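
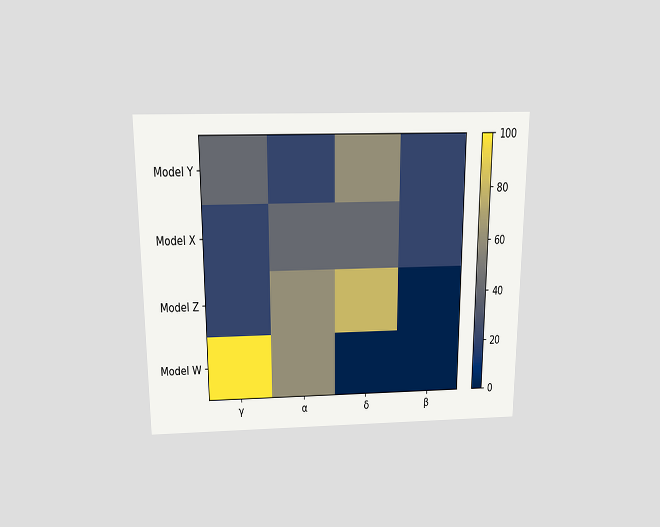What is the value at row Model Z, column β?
The chart is viewed slightly from above. Matching cell (Model Z, β) against the colorbar gives 0.

0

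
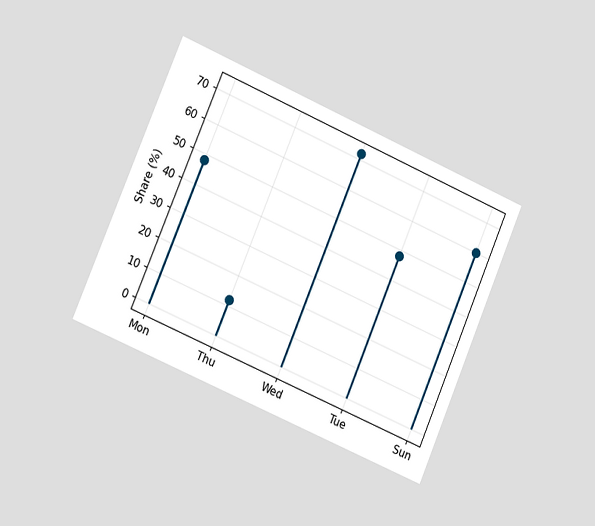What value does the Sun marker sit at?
60%

The chart is tilted about 23° clockwise and viewed slightly from the left. The Sun marker sits at 60%.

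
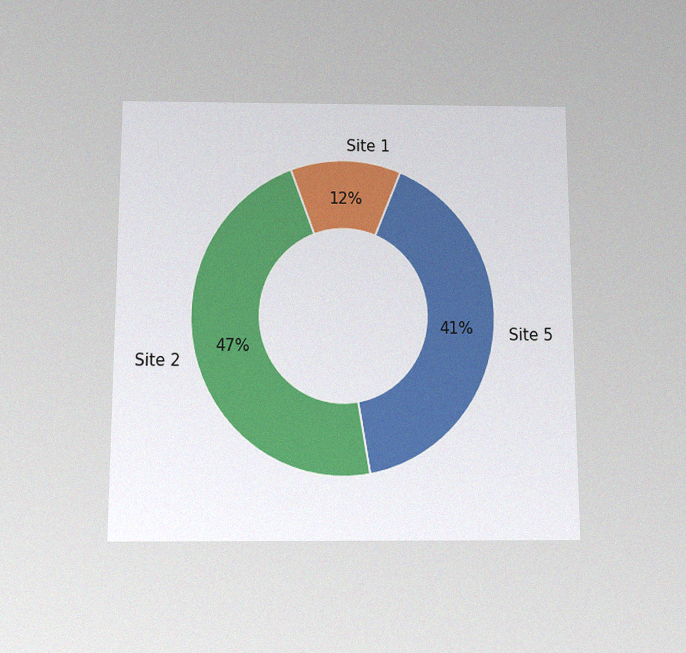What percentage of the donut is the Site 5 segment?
41%

The chart is viewed slightly from below, with some photo noise. The Site 5 segment takes up 41% of the ring.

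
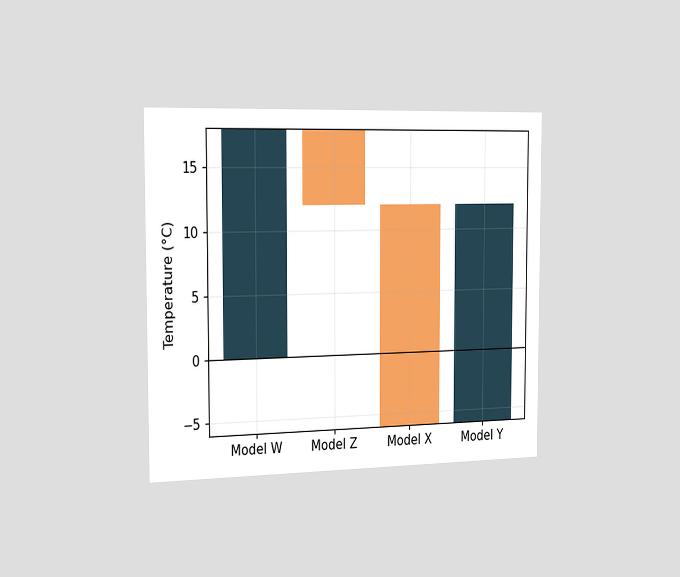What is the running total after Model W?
18°C

The chart is viewed slightly from the left. After Model W the running total reaches 18°C.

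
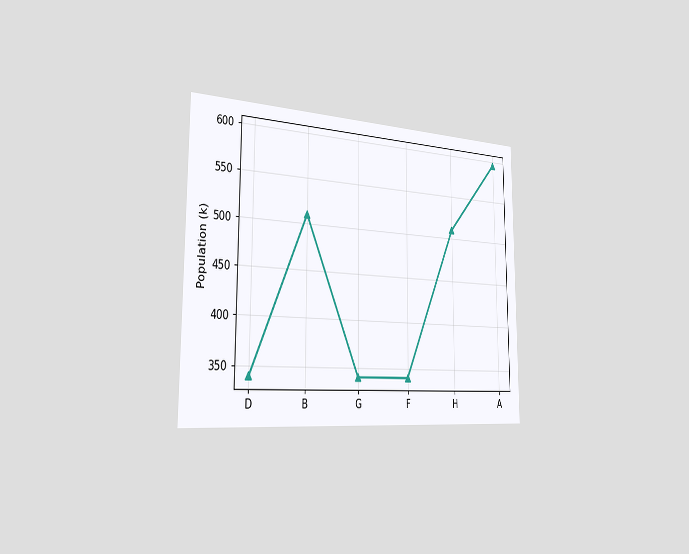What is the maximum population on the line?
The chart is viewed slightly from the left. The highest point is at A, and reading across to the y-axis gives 595k.

595k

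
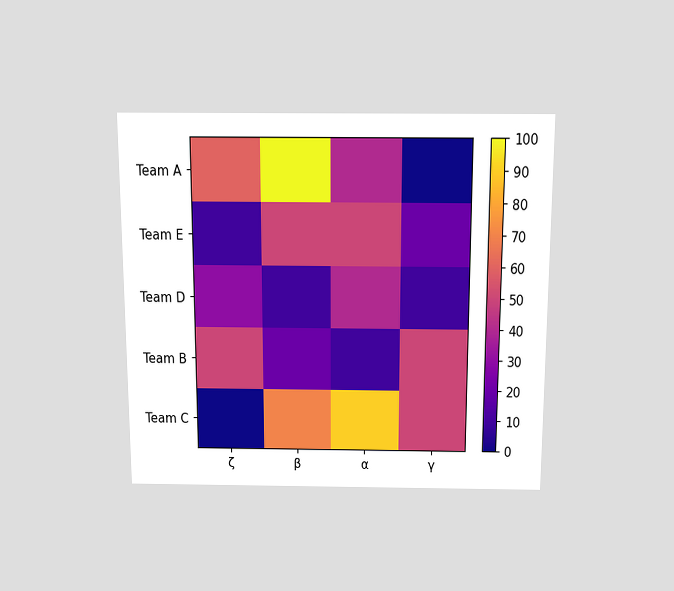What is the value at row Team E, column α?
50

The chart is viewed slightly from above. Matching cell (Team E, α) against the colorbar gives 50.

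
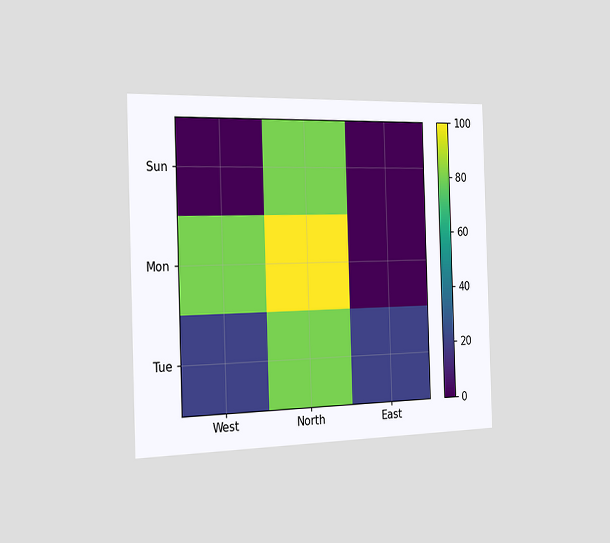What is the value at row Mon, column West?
80

The chart is viewed slightly from the left. Matching cell (Mon, West) against the colorbar gives 80.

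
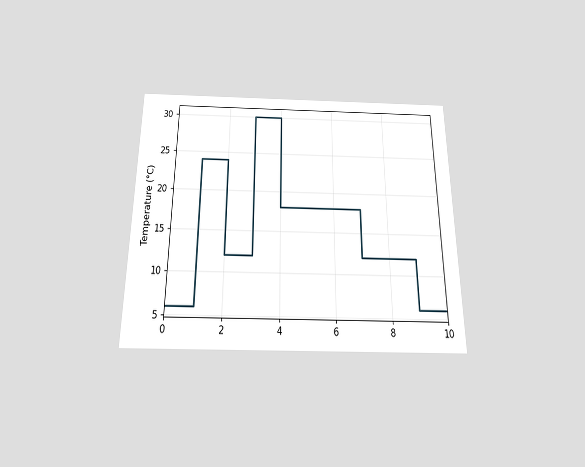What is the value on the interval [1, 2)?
The chart is viewed slightly from below. On [1, 2) the step sits at 24°C.

24°C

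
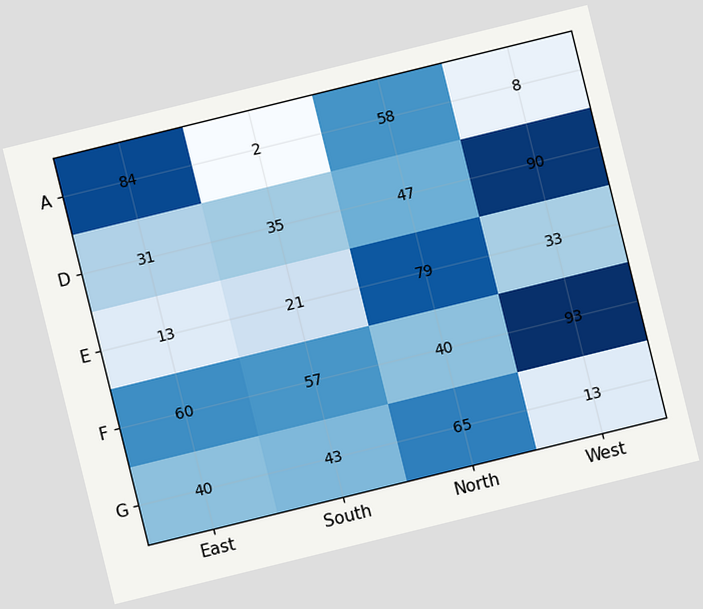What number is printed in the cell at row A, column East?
84

The chart is tilted about 14° counter-clockwise. The (A, East) cell reads 84.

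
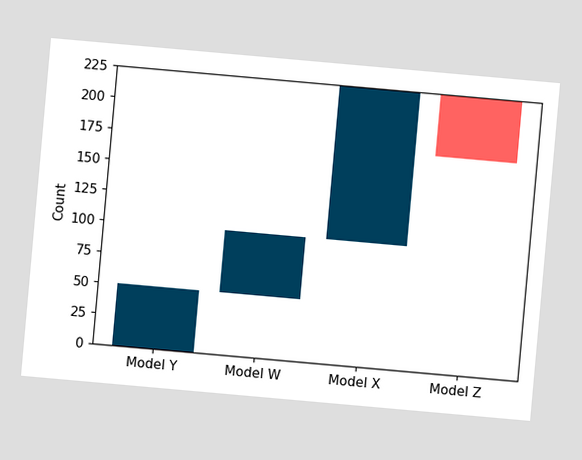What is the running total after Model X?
The chart is tilted about 5° clockwise. After Model X the running total reaches 225.

225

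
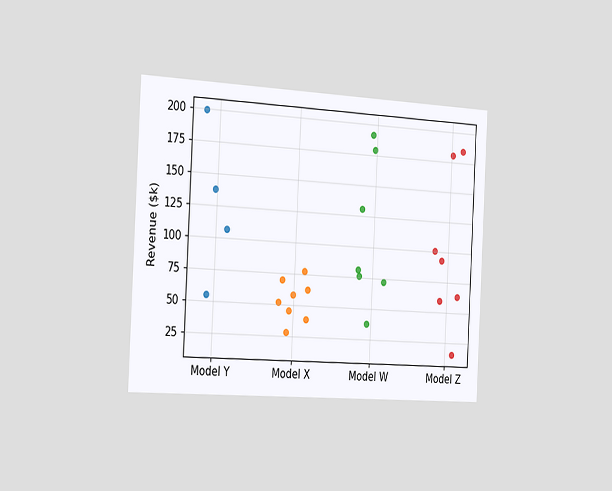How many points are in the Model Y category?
The chart is tilted about 3° clockwise and viewed slightly from the left. Counting the markers in the Model Y column gives 4.

4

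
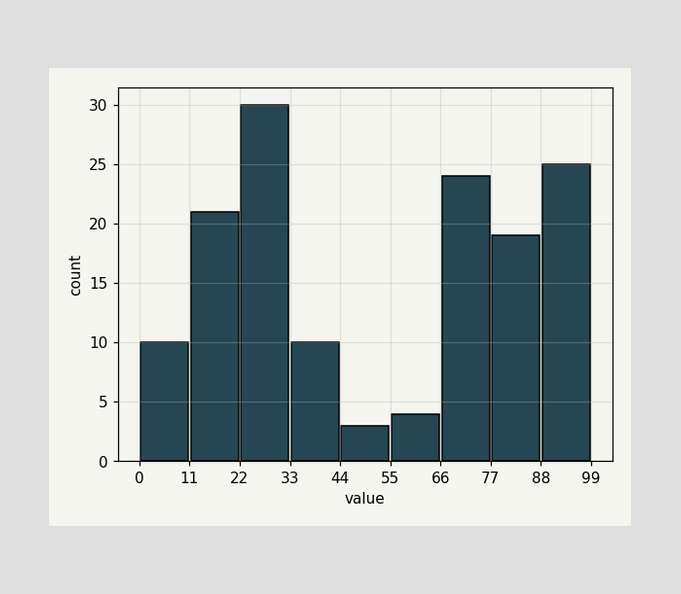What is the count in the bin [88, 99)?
The [88, 99) bin has height 25.

25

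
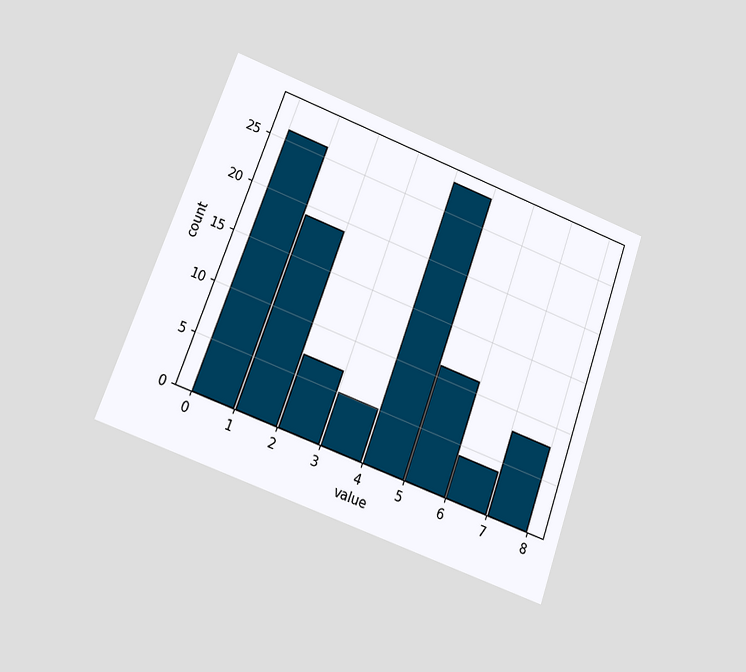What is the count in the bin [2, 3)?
7

The chart is tilted about 20° clockwise and viewed at a slight angle. The [2, 3) bin has height 7.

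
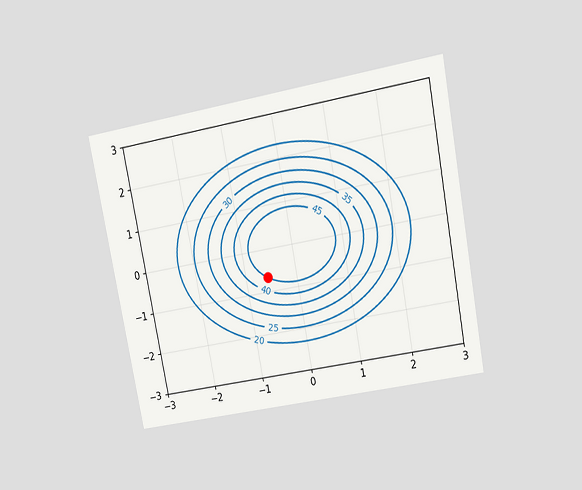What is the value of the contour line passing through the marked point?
45

The chart is tilted about 11° counter-clockwise and viewed at a slight angle. The marked point sits on the contour labelled 45.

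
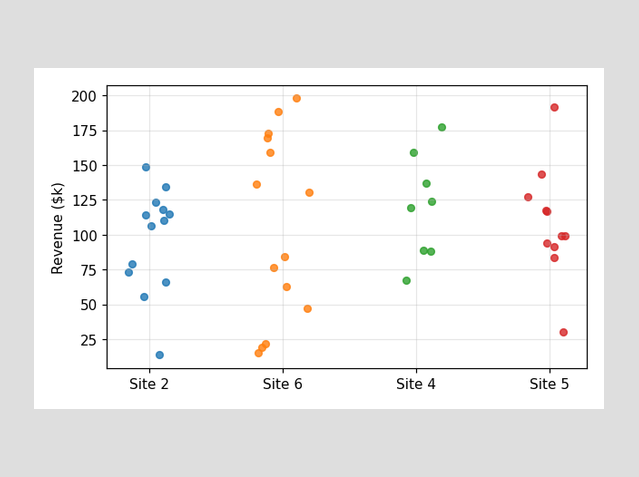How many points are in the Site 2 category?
13

Counting the markers in the Site 2 column gives 13.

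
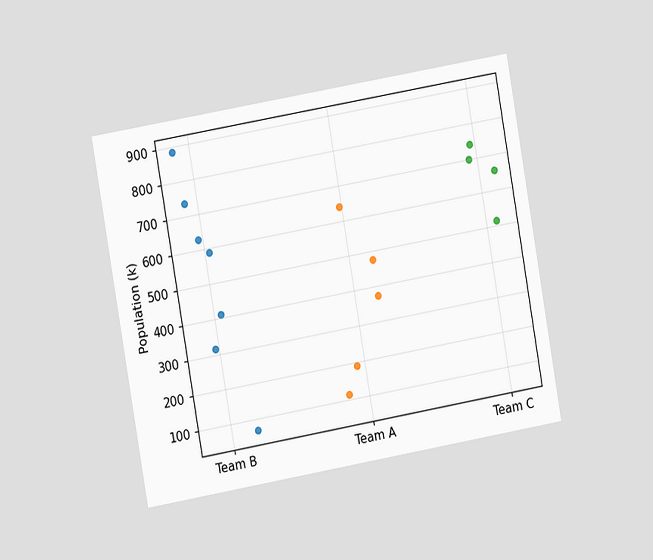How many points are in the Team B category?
The chart is tilted about 10° counter-clockwise and viewed at a slight angle. Counting the markers in the Team B column gives 7.

7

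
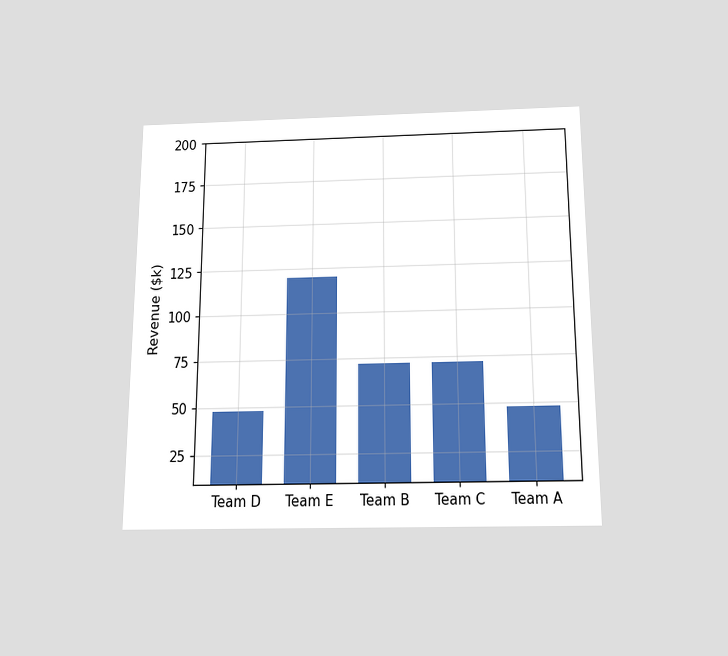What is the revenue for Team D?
The chart is viewed slightly from below. Reading along the chart's y-axis, the Team D bar reaches $48k.

$48k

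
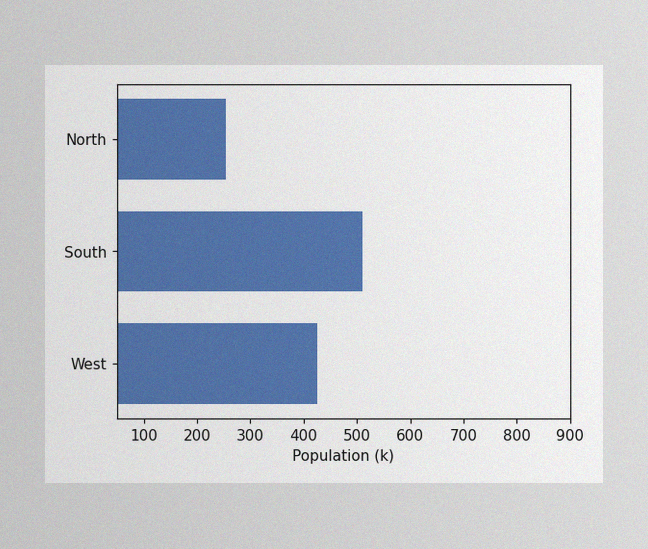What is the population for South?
510k

The image has some photo noise and uneven lighting. Reading along the chart's x-axis, the South bar reaches 510k.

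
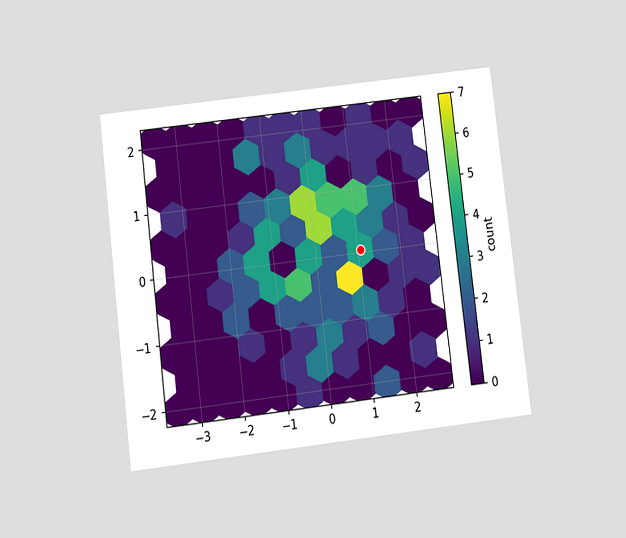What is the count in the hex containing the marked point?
4

The chart is tilted about 7° counter-clockwise and viewed slightly from below. The marked hex reads 4 on the colorbar.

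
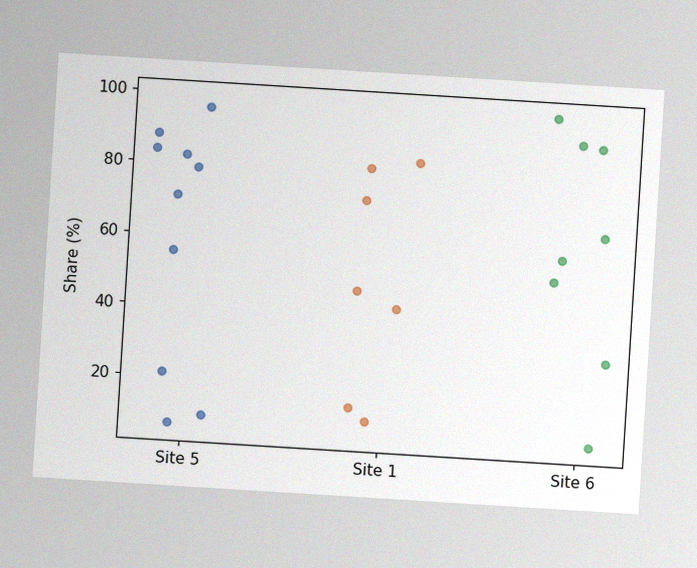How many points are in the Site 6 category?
8

The chart is tilted about 4° clockwise, with some photo noise. Counting the markers in the Site 6 column gives 8.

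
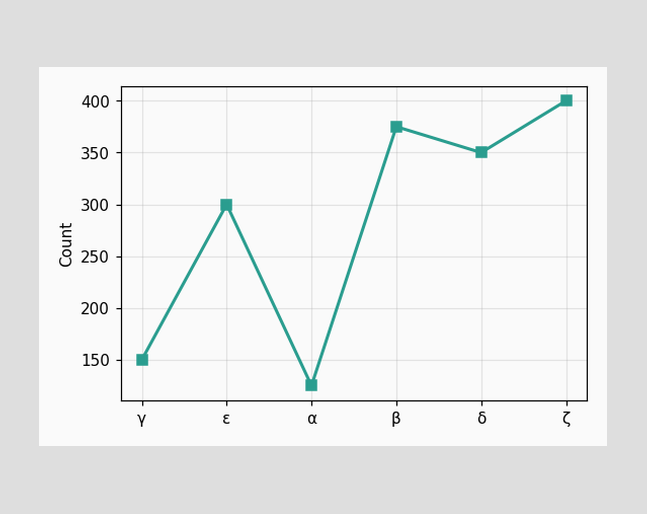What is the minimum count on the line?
The lowest point is at α, and reading across to the y-axis gives 125.

125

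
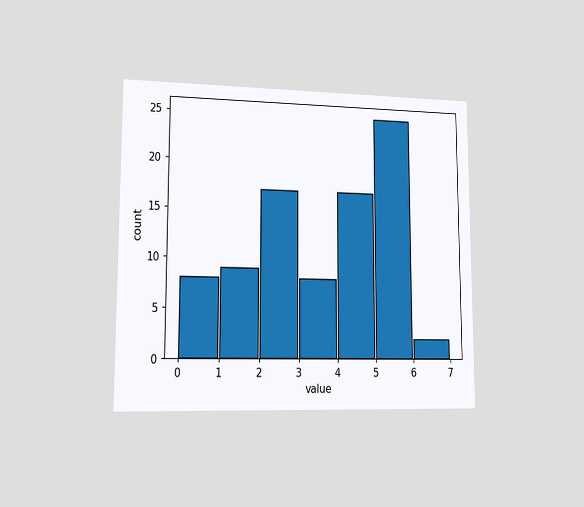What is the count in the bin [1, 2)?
9

The chart is viewed slightly from the left. The [1, 2) bin has height 9.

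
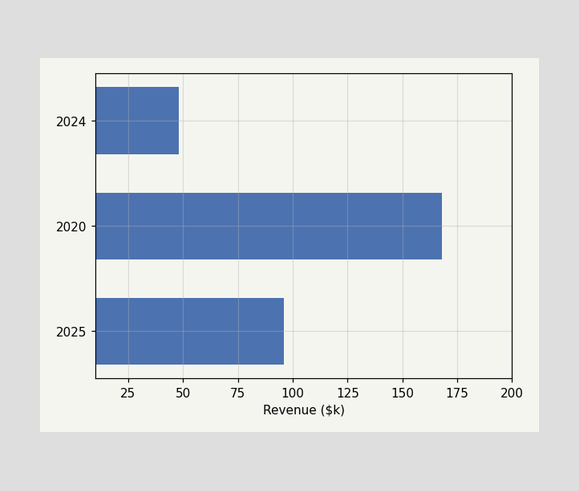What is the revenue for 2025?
$96k

Reading along the chart's x-axis, the 2025 bar reaches $96k.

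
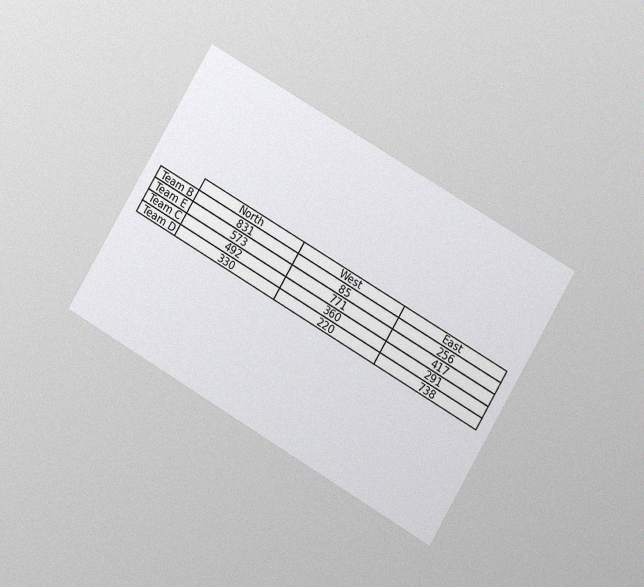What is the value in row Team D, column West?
220

The chart is tilted about 31° clockwise and viewed at a slight angle, with some photo noise. The (Team D, West) cell reads 220.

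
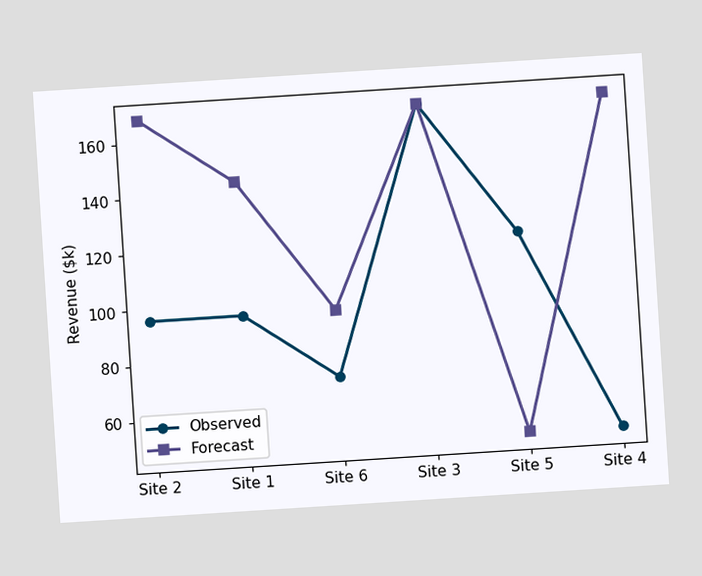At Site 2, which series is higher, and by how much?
Forecast, by $72k

The chart is tilted about 4° counter-clockwise. At Site 2, Forecast sits above the other line by $72k.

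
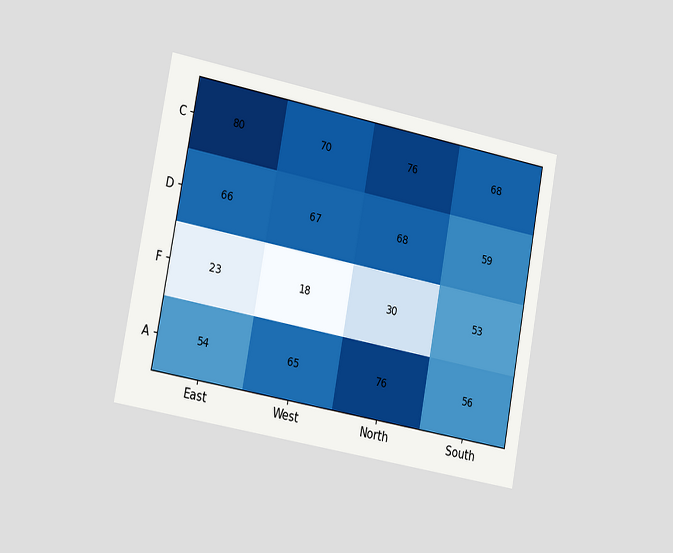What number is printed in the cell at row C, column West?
The chart is tilted about 11° clockwise and viewed slightly from the left. The (C, West) cell reads 70.

70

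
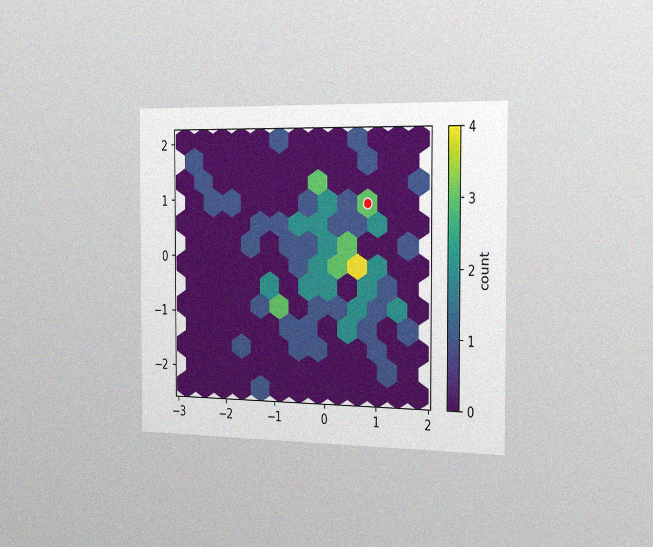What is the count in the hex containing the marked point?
The chart is viewed slightly from the right, with some photo noise. The marked hex reads 3 on the colorbar.

3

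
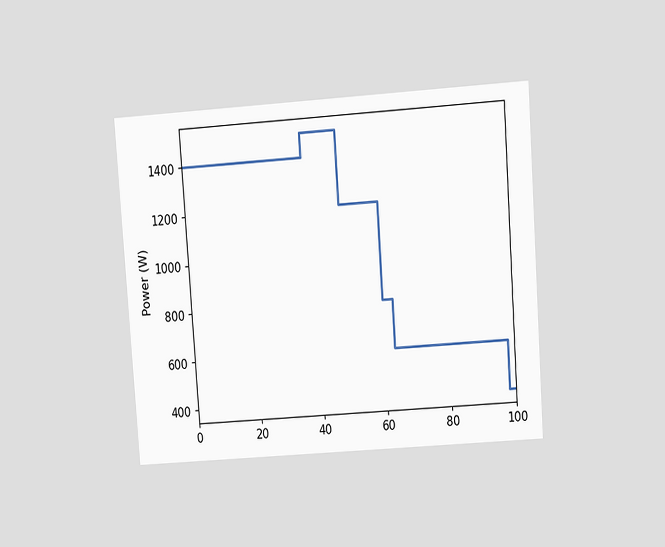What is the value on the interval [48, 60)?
The chart is tilted about 4° counter-clockwise and viewed at a slight angle. On [48, 60) the step sits at 1200W.

1200W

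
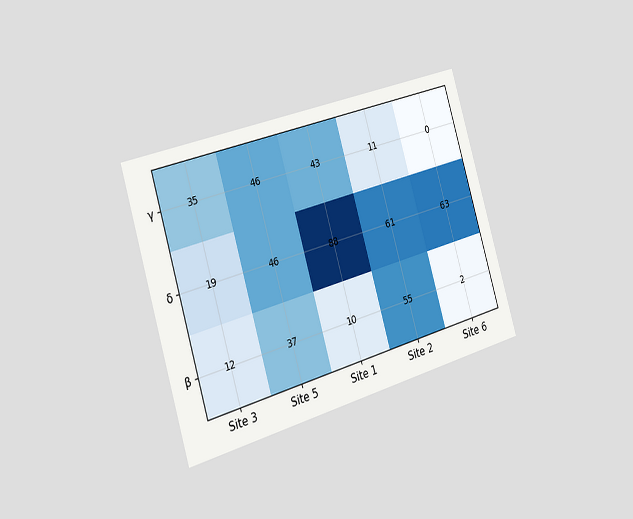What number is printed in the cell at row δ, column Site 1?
The chart is tilted about 17° counter-clockwise and viewed slightly from the left. The (δ, Site 1) cell reads 88.

88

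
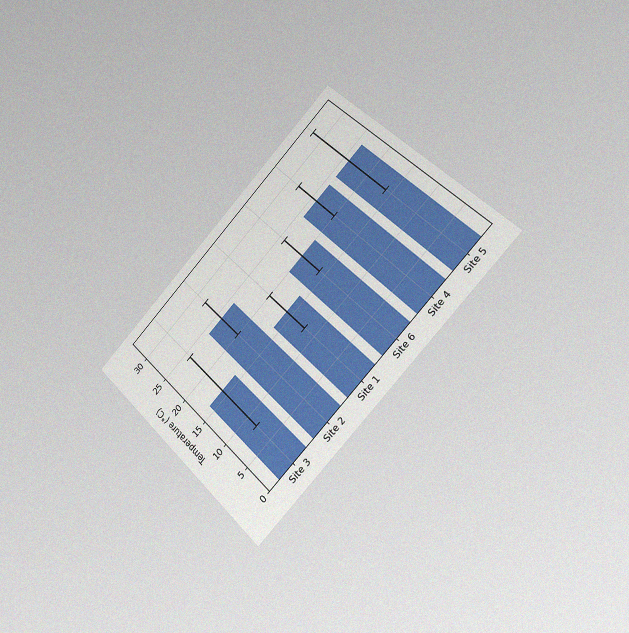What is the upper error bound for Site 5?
The chart is tilted about 45° counter-clockwise and viewed slightly from the right, with some photo noise. The Site 5 bar's upper whisker reaches 32°C.

32°C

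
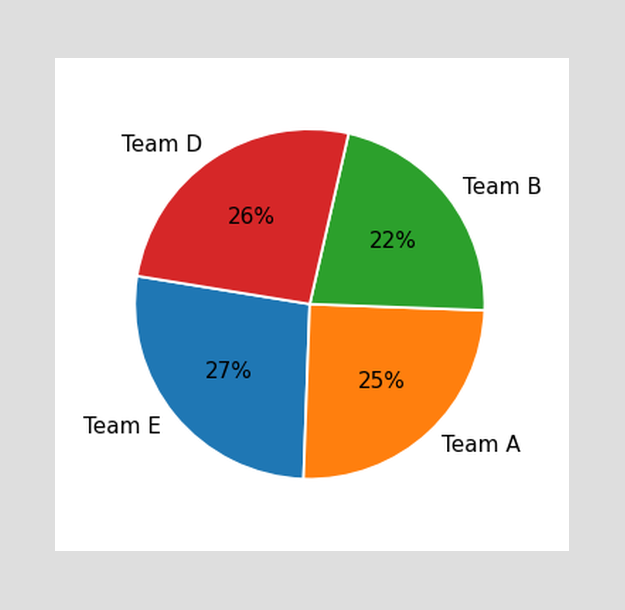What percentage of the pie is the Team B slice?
22%

The Team B slice takes up 22% of the pie.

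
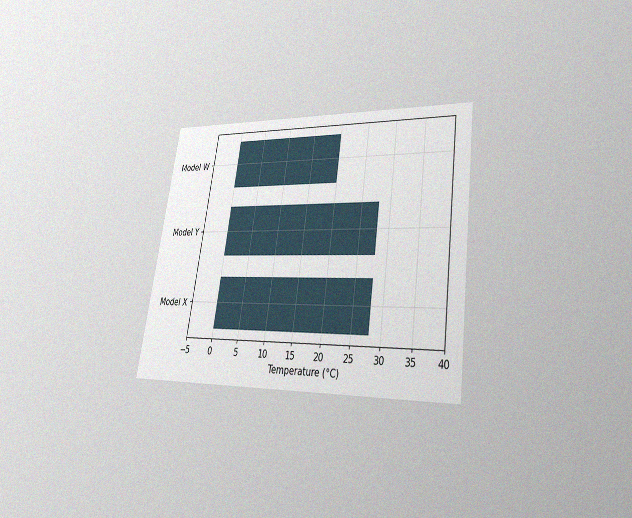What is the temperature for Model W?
20°C

The chart is tilted about 8° clockwise and viewed at a slight angle, with some photo noise. Reading along the chart's x-axis, the Model W bar reaches 20°C.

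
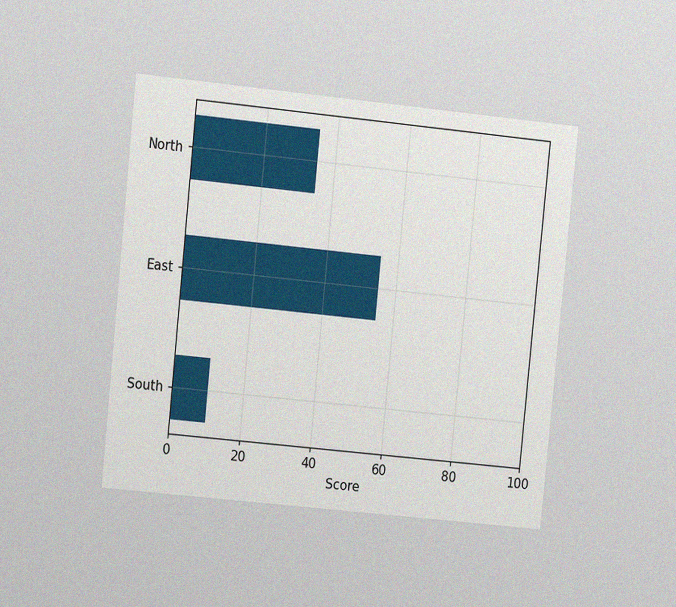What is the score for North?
The chart is tilted about 6° clockwise and viewed slightly from the left, with some photo noise. Reading along the chart's x-axis, the North bar reaches 35.

35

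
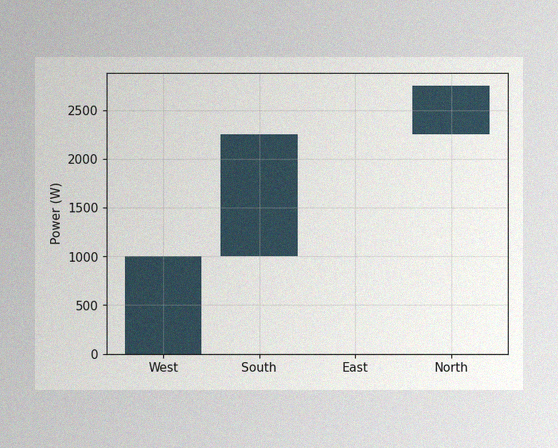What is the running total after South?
2250W

The image has some photo noise and uneven lighting. After South the running total reaches 2250W.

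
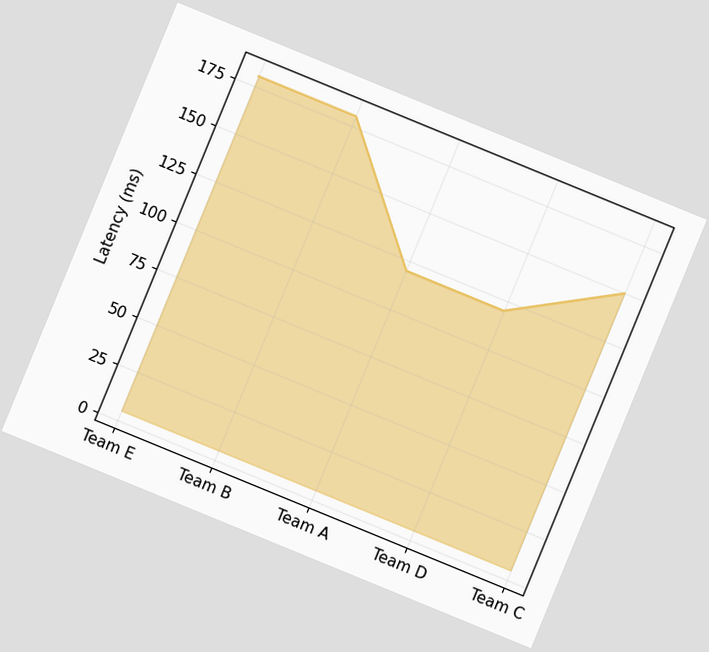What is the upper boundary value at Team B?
The chart is tilted about 22° clockwise. At Team B the upper boundary is at 180ms.

180ms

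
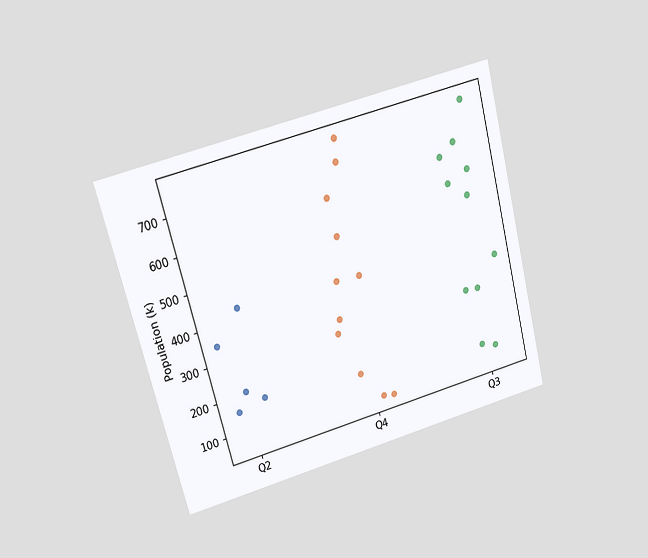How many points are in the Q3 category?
The chart is tilted about 15° counter-clockwise and viewed at a slight angle. Counting the markers in the Q3 column gives 11.

11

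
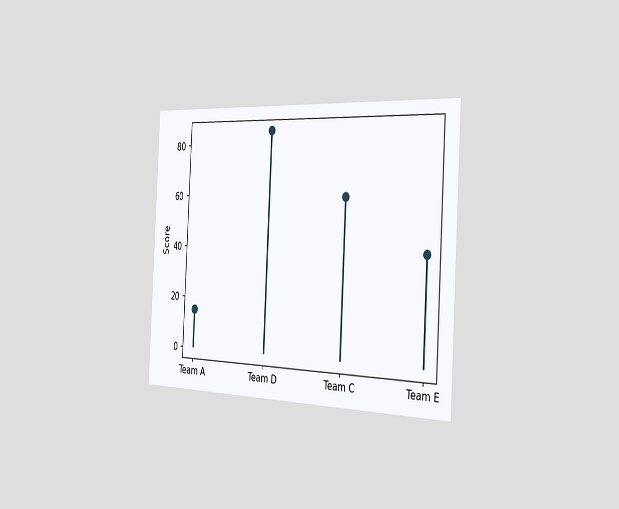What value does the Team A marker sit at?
The chart is tilted about 3° clockwise and viewed slightly from the right. The Team A marker sits at 15.

15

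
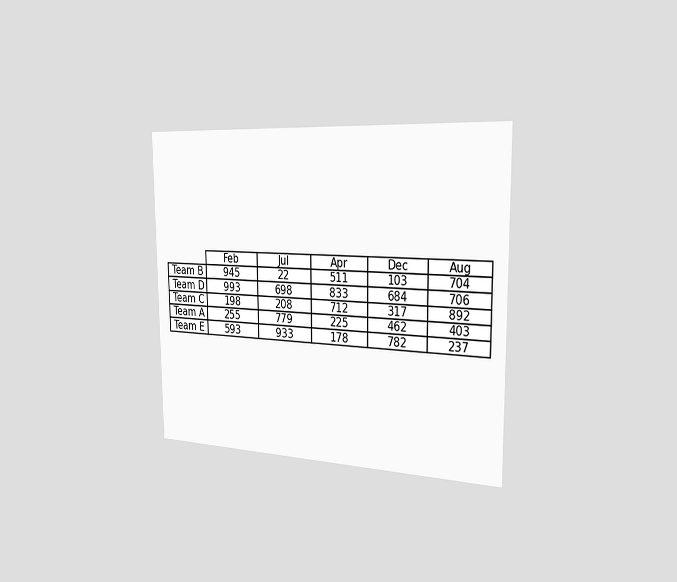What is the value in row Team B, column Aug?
704

The chart is viewed slightly from the right. The (Team B, Aug) cell reads 704.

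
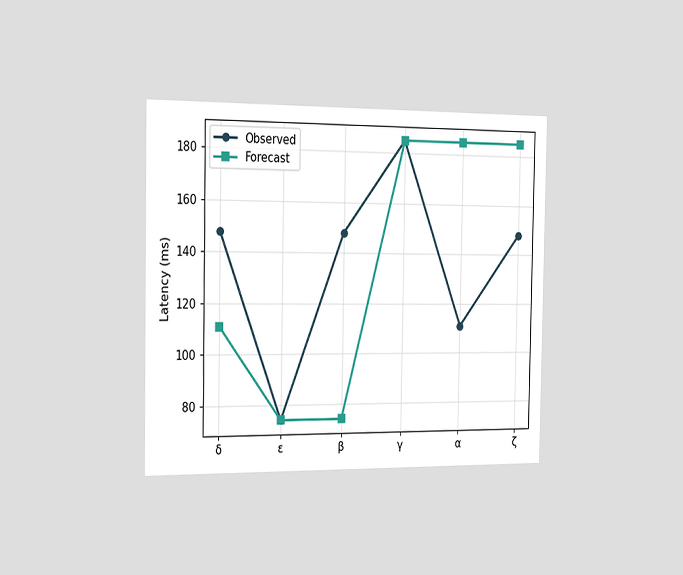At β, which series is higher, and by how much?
The chart is viewed slightly from the left. At β, Observed sits above the other line by 74ms.

Observed, by 74ms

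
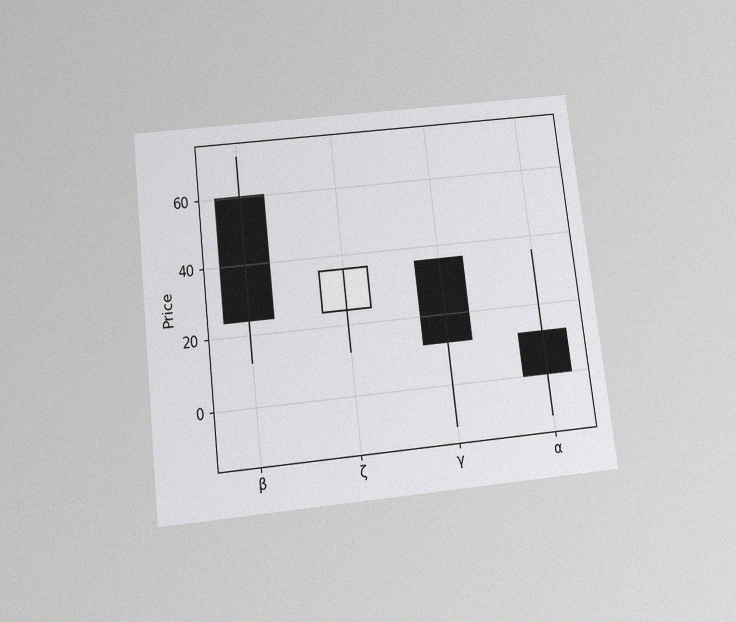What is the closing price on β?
24

The chart is tilted about 7° counter-clockwise and viewed slightly from below, with some photo noise. The β candle closes at 24.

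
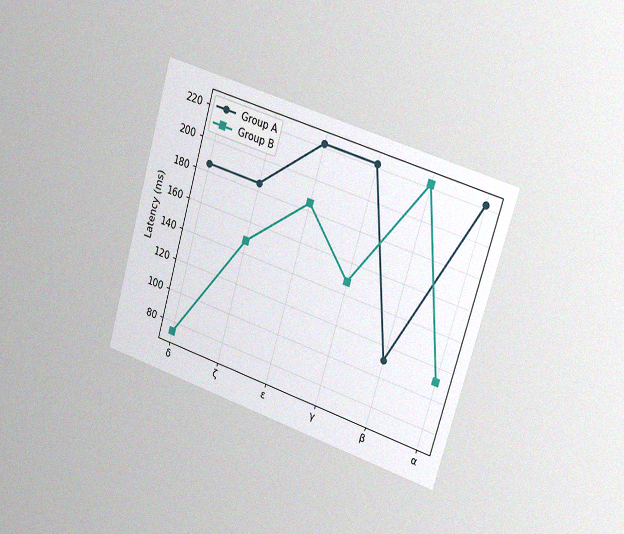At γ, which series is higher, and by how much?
The chart is tilted about 16° clockwise and viewed slightly from the right, with some photo noise. At γ, Group A sits above the other line by 74ms.

Group A, by 74ms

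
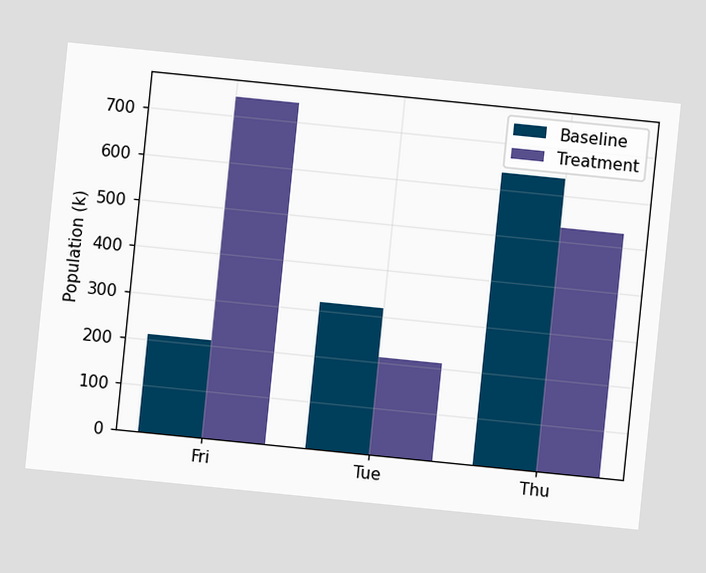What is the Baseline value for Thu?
636k

The chart is tilted about 6° clockwise. The Baseline bar at Thu reaches 636k on the y-axis.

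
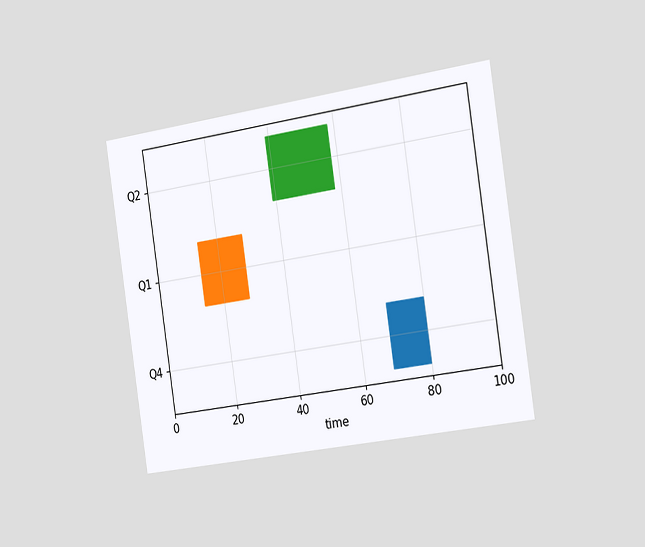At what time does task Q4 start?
69

The chart is tilted about 9° counter-clockwise and viewed slightly from the right. The Q4 bar begins at t=69.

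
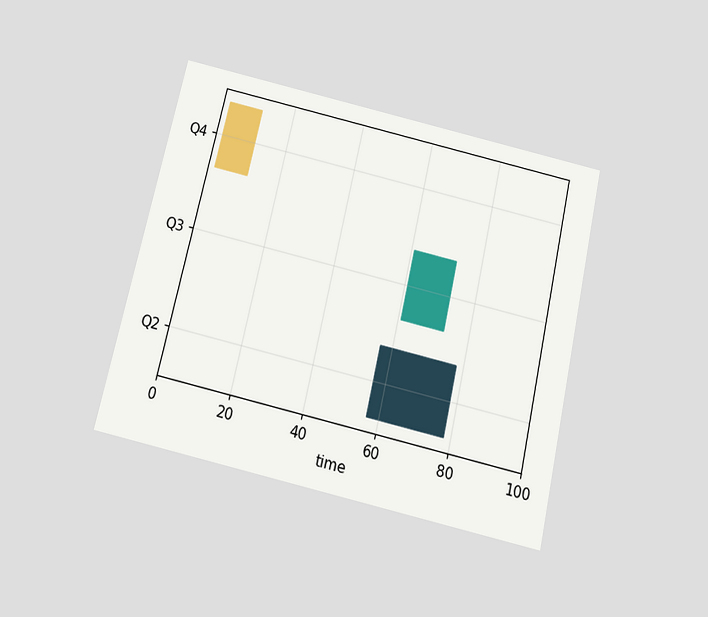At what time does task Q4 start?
The chart is tilted about 13° clockwise and viewed slightly from below. The Q4 bar begins at t=2.

2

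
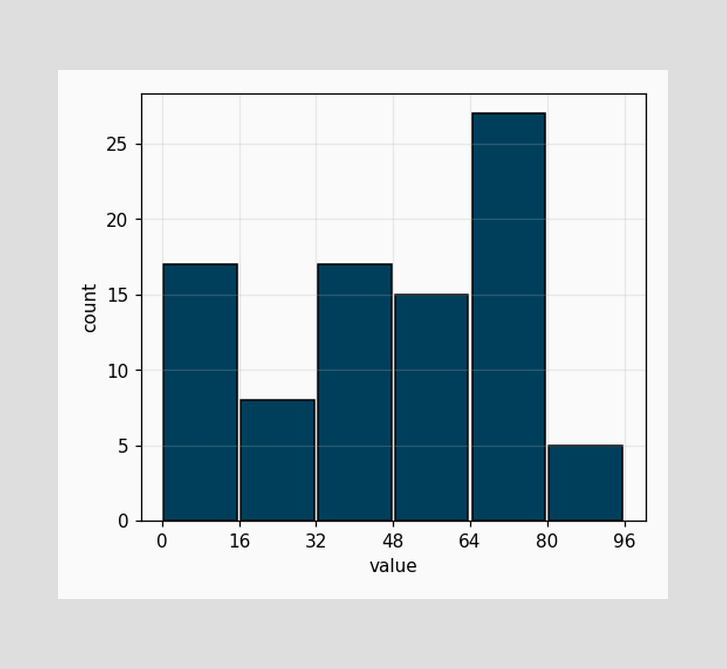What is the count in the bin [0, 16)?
17

The [0, 16) bin has height 17.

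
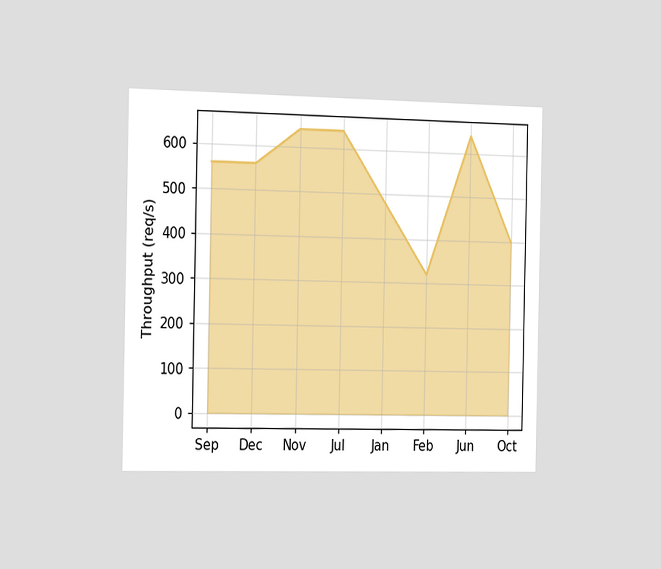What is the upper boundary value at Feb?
The chart is viewed slightly from the left. At Feb the upper boundary is at 320req/s.

320req/s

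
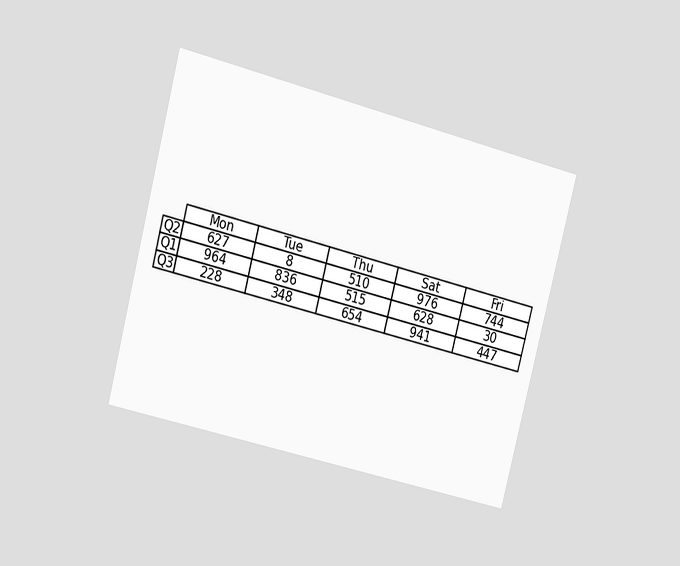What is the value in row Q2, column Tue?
8

The chart is tilted about 15° clockwise and viewed slightly from the left. The (Q2, Tue) cell reads 8.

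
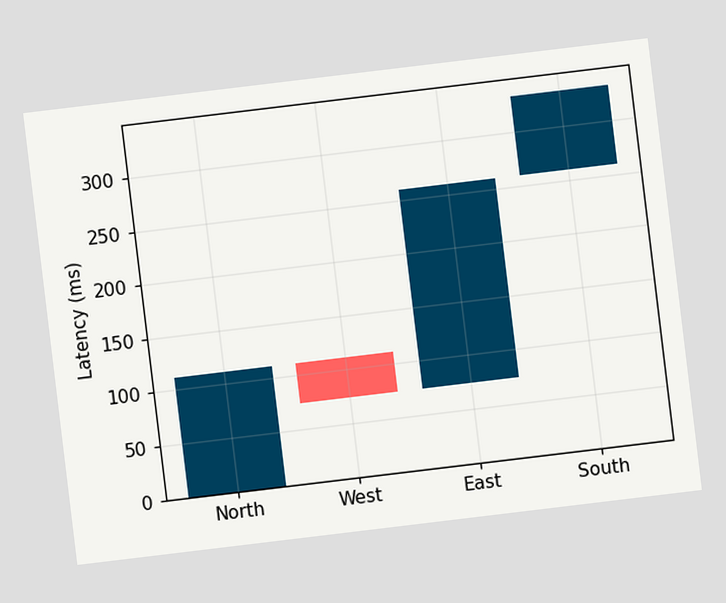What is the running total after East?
The chart is tilted about 7° counter-clockwise. After East the running total reaches 259ms.

259ms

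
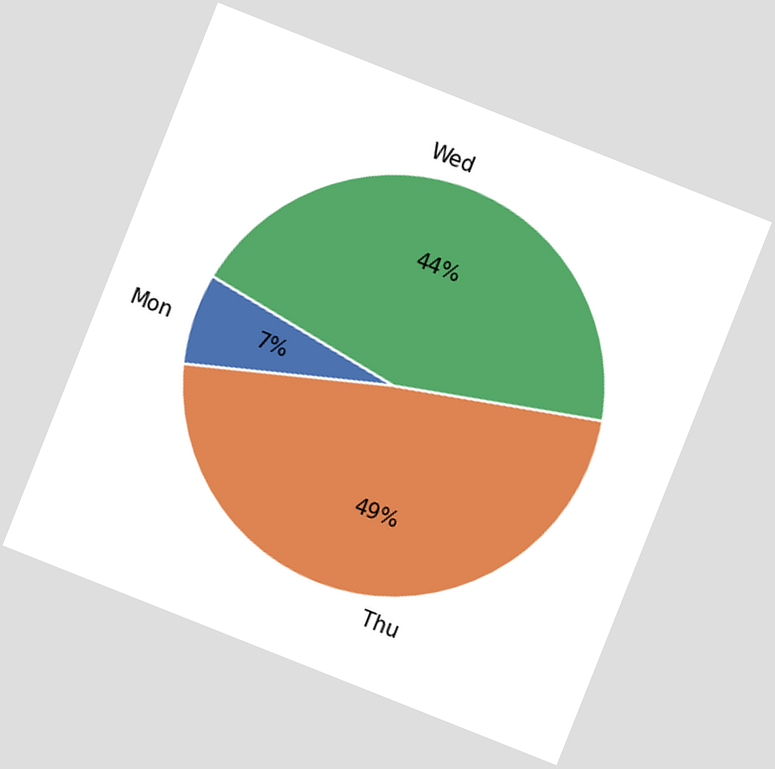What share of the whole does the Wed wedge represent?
44%

The chart is tilted about 22° clockwise. The Wed slice takes up 44% of the pie.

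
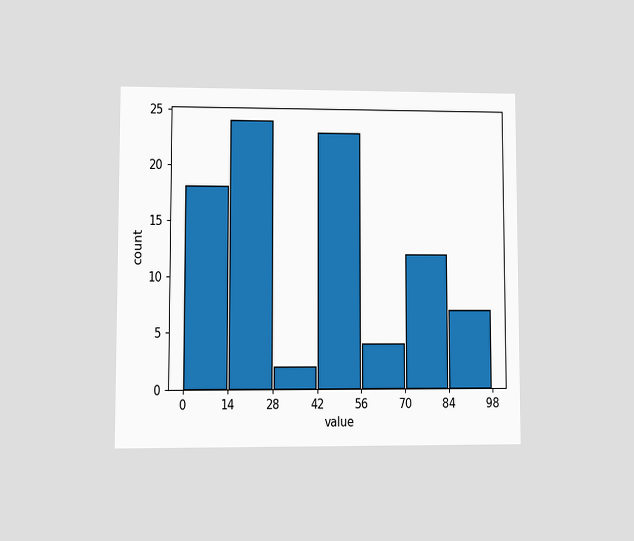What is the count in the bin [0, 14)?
18

The chart is viewed at a slight angle. The [0, 14) bin has height 18.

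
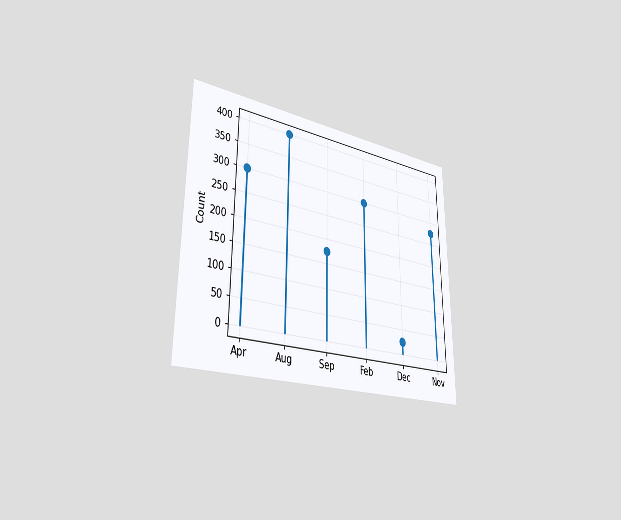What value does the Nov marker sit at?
275

The chart is viewed slightly from the left. The Nov marker sits at 275.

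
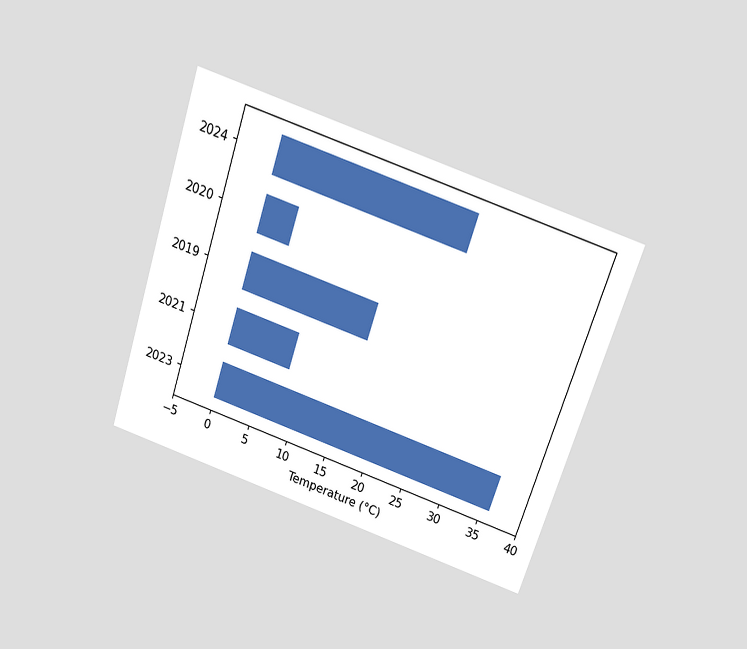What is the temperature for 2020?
4°C

The chart is tilted about 18° clockwise and viewed slightly from above. Reading along the chart's x-axis, the 2020 bar reaches 4°C.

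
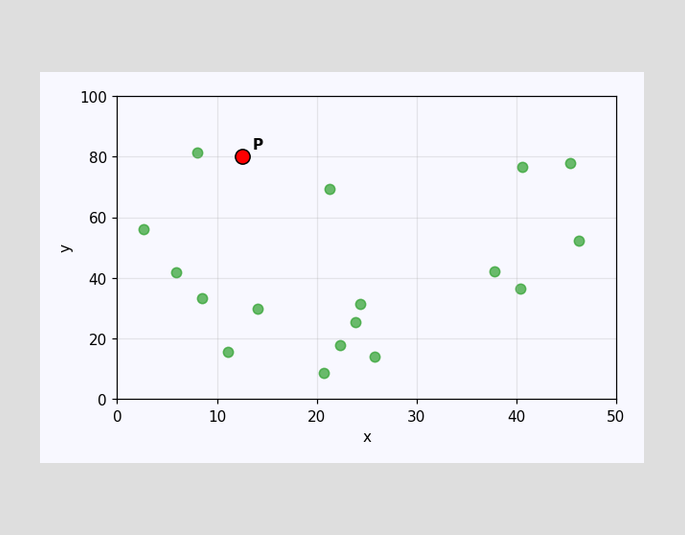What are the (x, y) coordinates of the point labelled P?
Following the gridlines from P to each axis, P sits at (12.5, 80).

(12.5, 80)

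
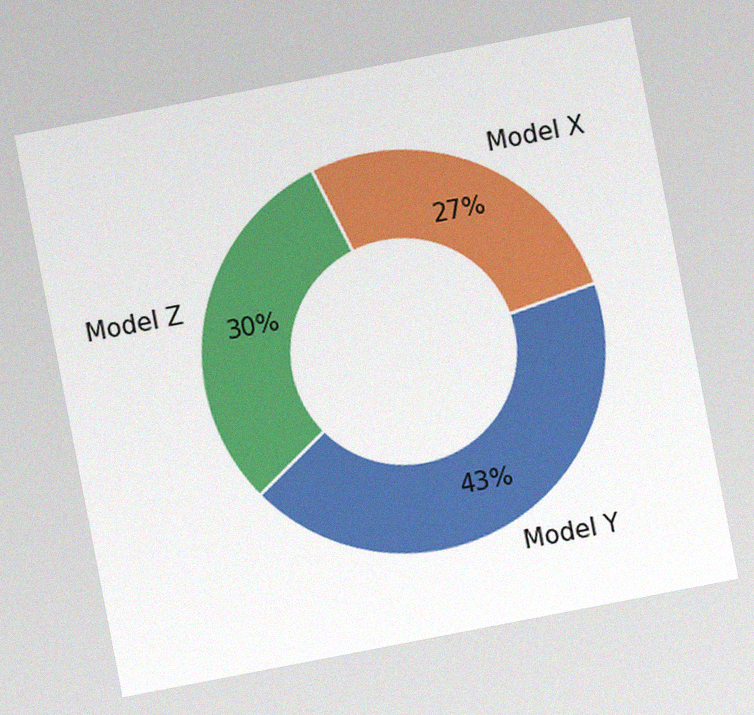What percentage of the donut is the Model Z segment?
The chart is tilted about 11° counter-clockwise, with some photo noise. The Model Z segment takes up 30% of the ring.

30%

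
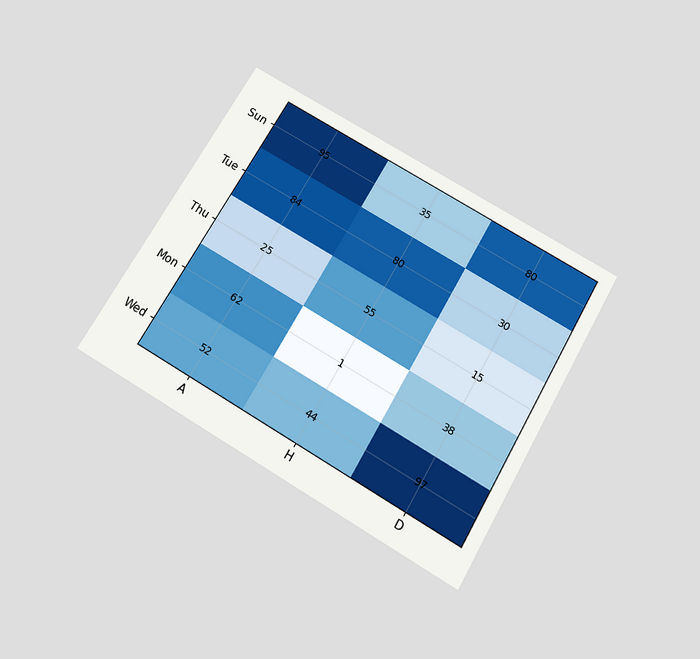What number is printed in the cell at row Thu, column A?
25

The chart is tilted about 30° clockwise and viewed slightly from below. The (Thu, A) cell reads 25.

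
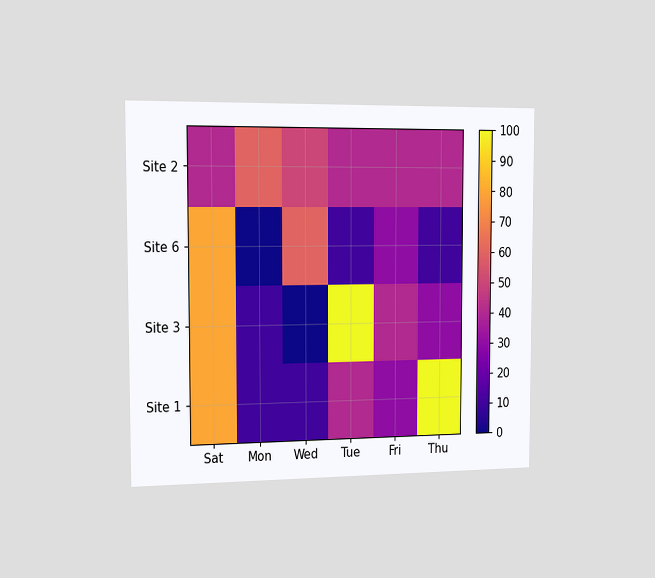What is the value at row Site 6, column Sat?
The chart is viewed slightly from the left. Matching cell (Site 6, Sat) against the colorbar gives 80.

80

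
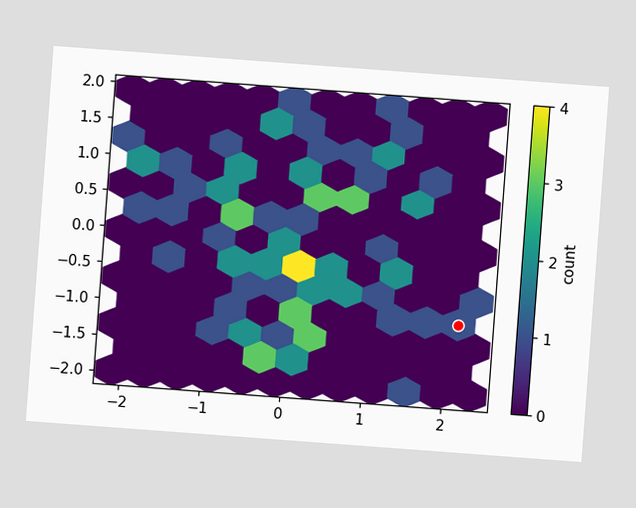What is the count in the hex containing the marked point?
The chart is tilted about 4° clockwise. The marked hex reads 1 on the colorbar.

1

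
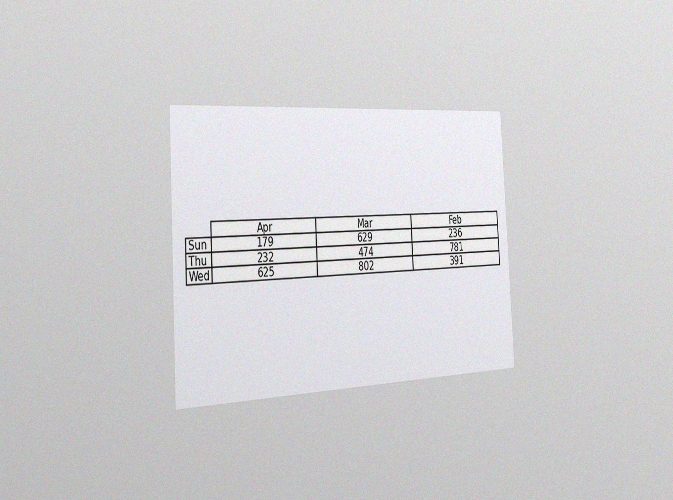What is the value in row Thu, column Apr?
The chart is tilted about 3° counter-clockwise and viewed slightly from the left, with some photo noise. The (Thu, Apr) cell reads 232.

232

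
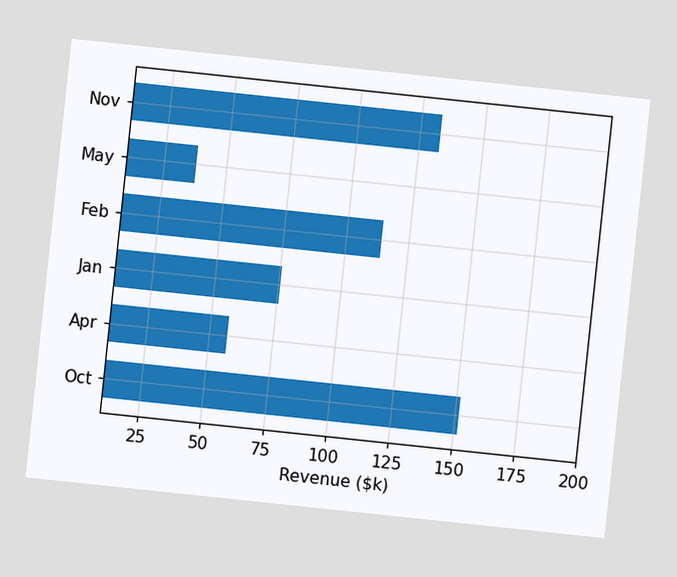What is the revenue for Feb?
The chart is tilted about 6° clockwise. Reading along the chart's x-axis, the Feb bar reaches $114k.

$114k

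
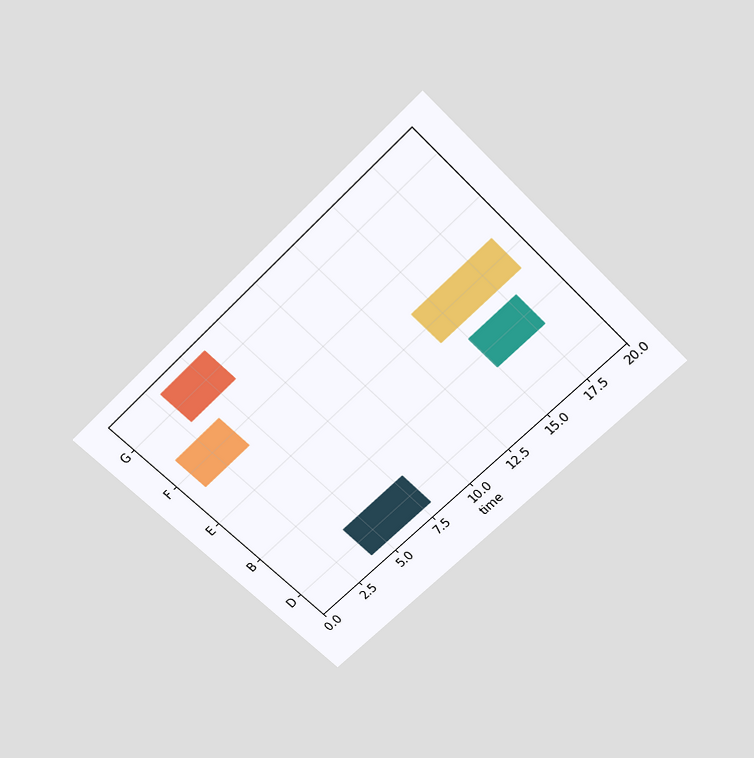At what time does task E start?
The chart is tilted about 45° counter-clockwise and viewed slightly from above. The E bar begins at t=14.

14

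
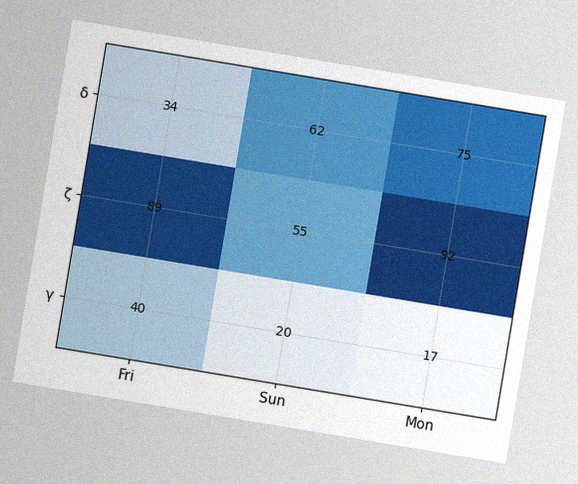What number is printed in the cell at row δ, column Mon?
The chart is tilted about 9° clockwise, with some photo noise. The (δ, Mon) cell reads 75.

75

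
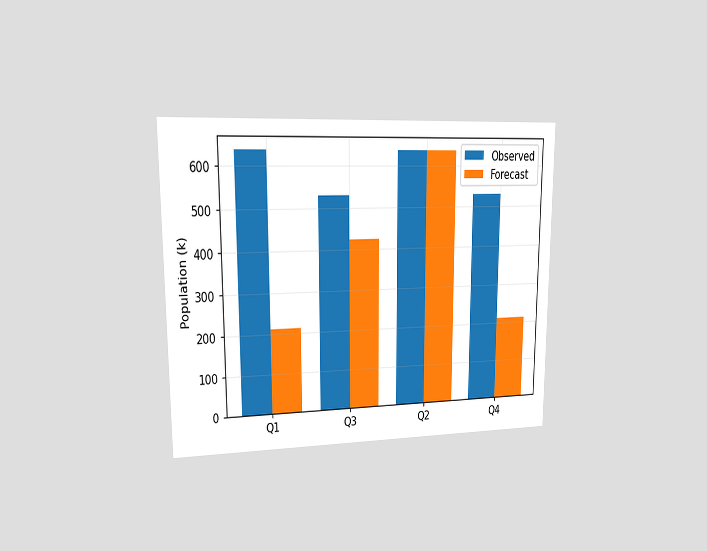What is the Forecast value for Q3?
424k

The chart is viewed at a slight angle. The Forecast bar at Q3 reaches 424k on the y-axis.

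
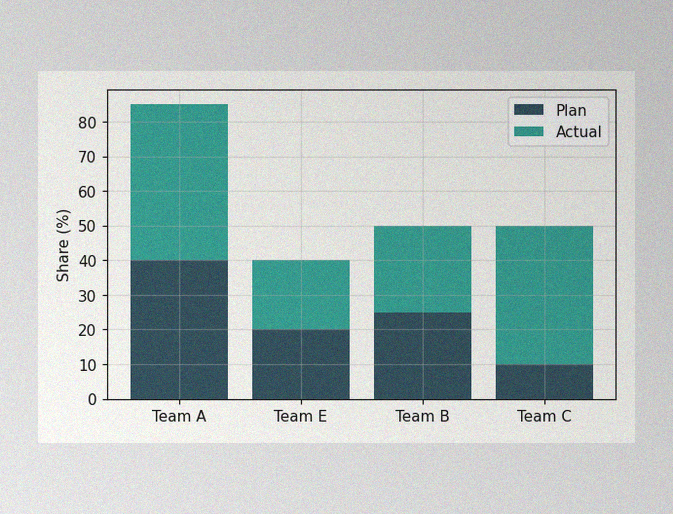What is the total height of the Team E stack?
40%

The image has some photo noise and uneven lighting. The Team E stack's top reaches 40% on the y-axis.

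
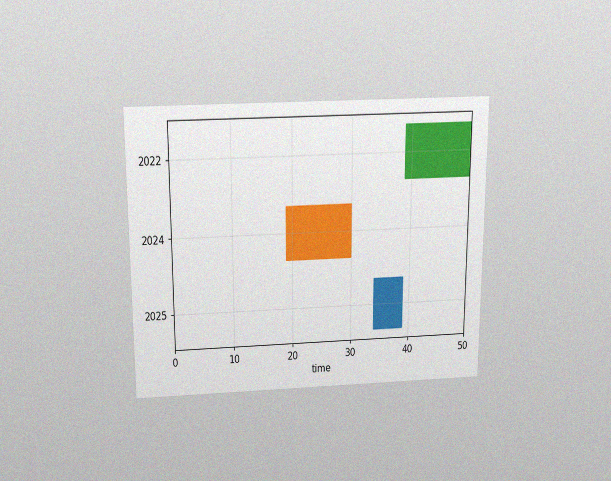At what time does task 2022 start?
The chart is viewed slightly from above, with some photo noise. The 2022 bar begins at t=39.

39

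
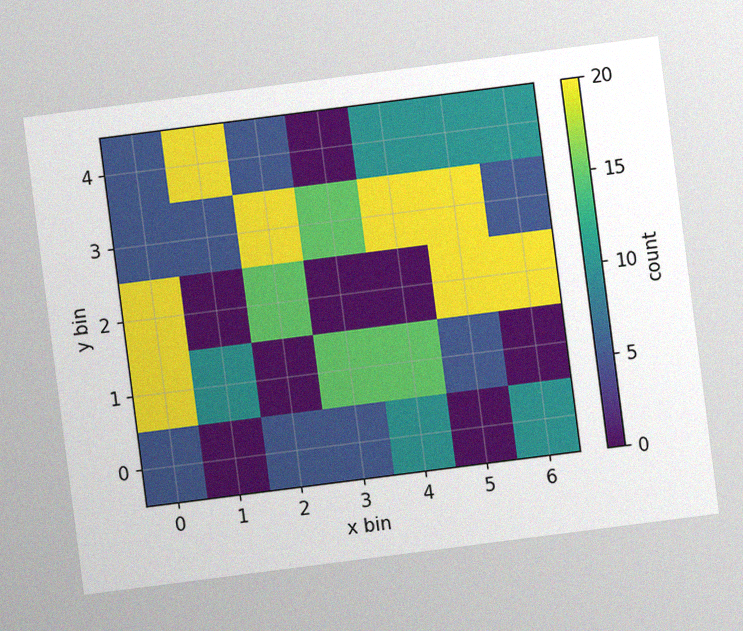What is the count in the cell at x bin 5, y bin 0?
0

The chart is tilted about 7° counter-clockwise, with some photo noise. Matching the cell (5, 0) against the colorbar gives 0.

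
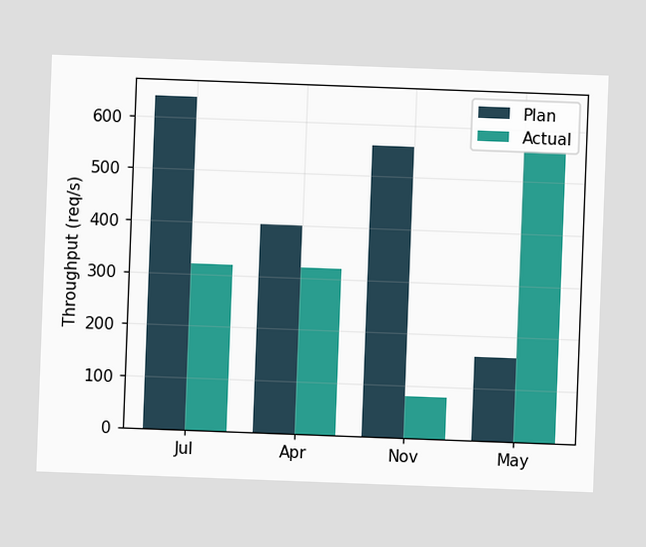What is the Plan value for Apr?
400req/s

The chart is tilted about 2° clockwise. The Plan bar at Apr reaches 400req/s on the y-axis.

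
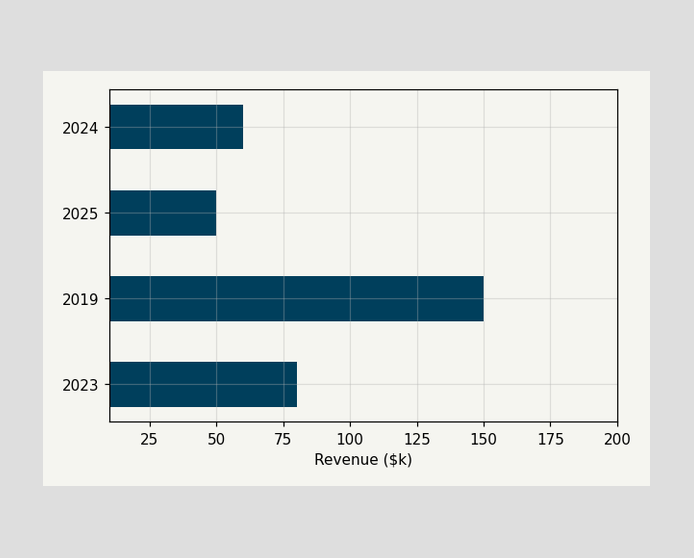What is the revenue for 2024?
$60k

Reading along the chart's x-axis, the 2024 bar reaches $60k.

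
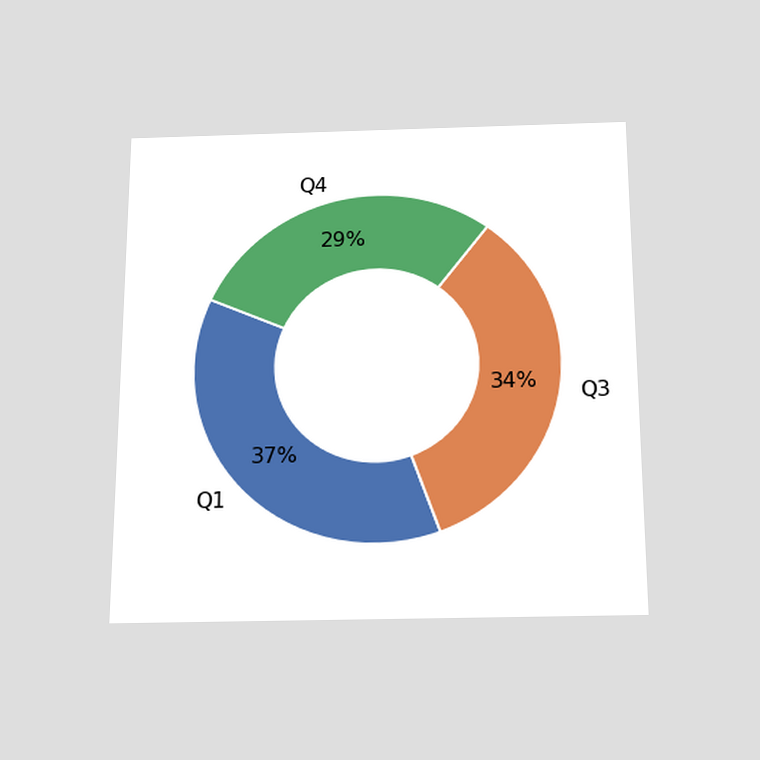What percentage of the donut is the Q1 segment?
37%

The chart is viewed slightly from below. The Q1 segment takes up 37% of the ring.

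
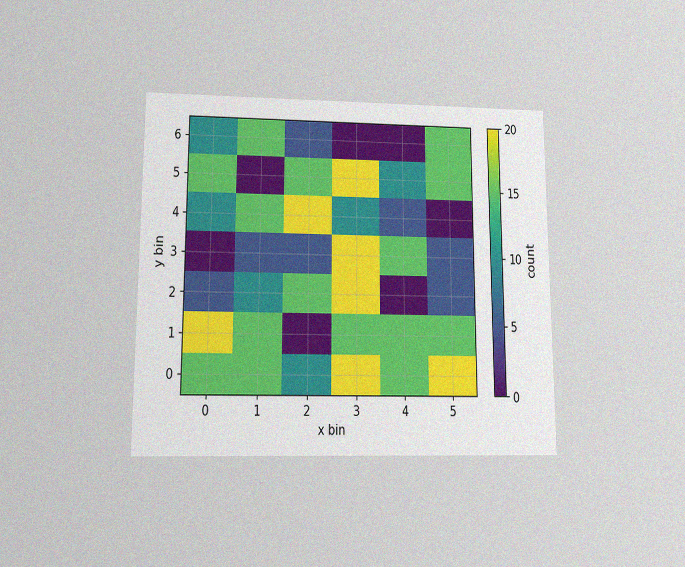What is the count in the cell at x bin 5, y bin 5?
The chart is viewed slightly from below, with some photo noise. Matching the cell (5, 5) against the colorbar gives 15.

15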